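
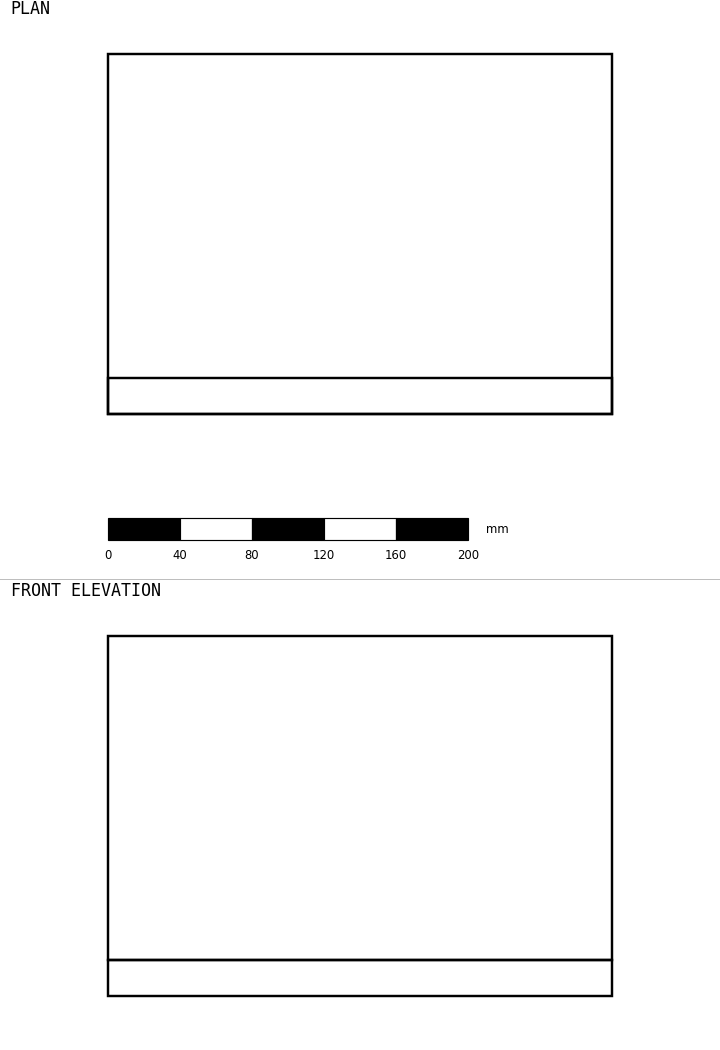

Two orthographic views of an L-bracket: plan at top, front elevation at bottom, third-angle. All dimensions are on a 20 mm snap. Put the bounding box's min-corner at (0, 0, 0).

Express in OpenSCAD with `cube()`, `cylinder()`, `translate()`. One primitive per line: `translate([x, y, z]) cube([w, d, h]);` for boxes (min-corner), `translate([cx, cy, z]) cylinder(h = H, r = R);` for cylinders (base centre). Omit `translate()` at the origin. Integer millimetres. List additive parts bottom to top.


cube([280, 200, 20]);
translate([0, 0, 20]) cube([280, 20, 180]);


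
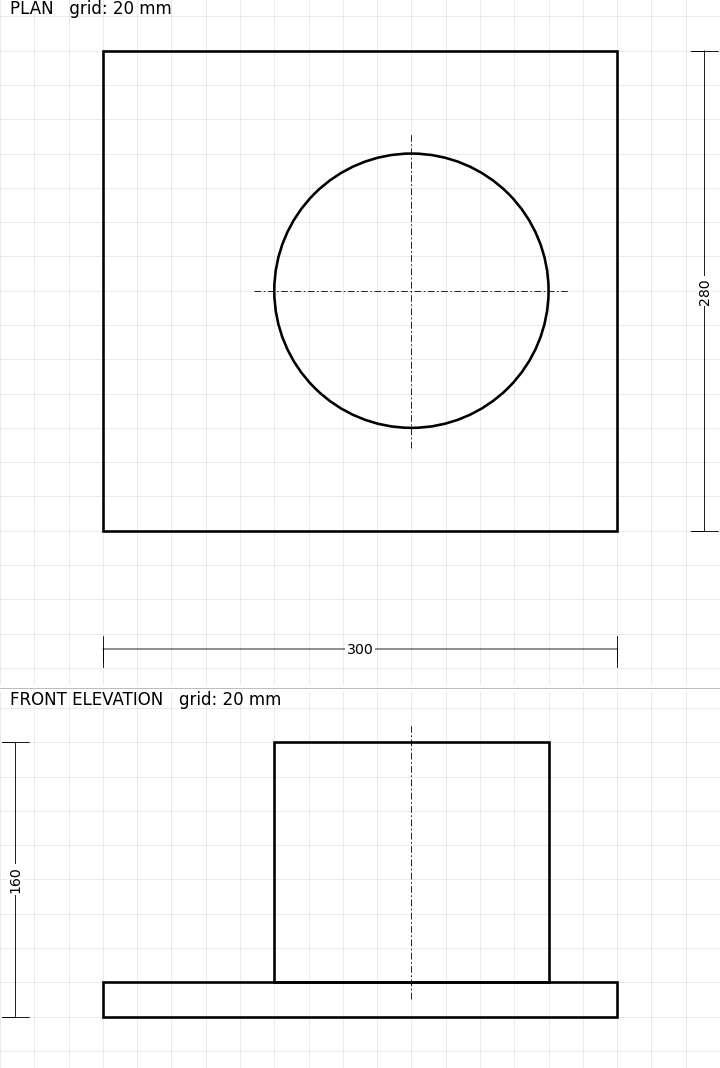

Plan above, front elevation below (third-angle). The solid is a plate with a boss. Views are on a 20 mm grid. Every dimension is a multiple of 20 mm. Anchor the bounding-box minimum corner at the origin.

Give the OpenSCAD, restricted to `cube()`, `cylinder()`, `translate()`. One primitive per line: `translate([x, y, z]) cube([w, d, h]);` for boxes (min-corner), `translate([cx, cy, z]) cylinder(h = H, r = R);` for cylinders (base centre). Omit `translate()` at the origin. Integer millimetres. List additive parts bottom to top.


cube([300, 280, 20]);
translate([180, 140, 20]) cylinder(h = 140, r = 80);


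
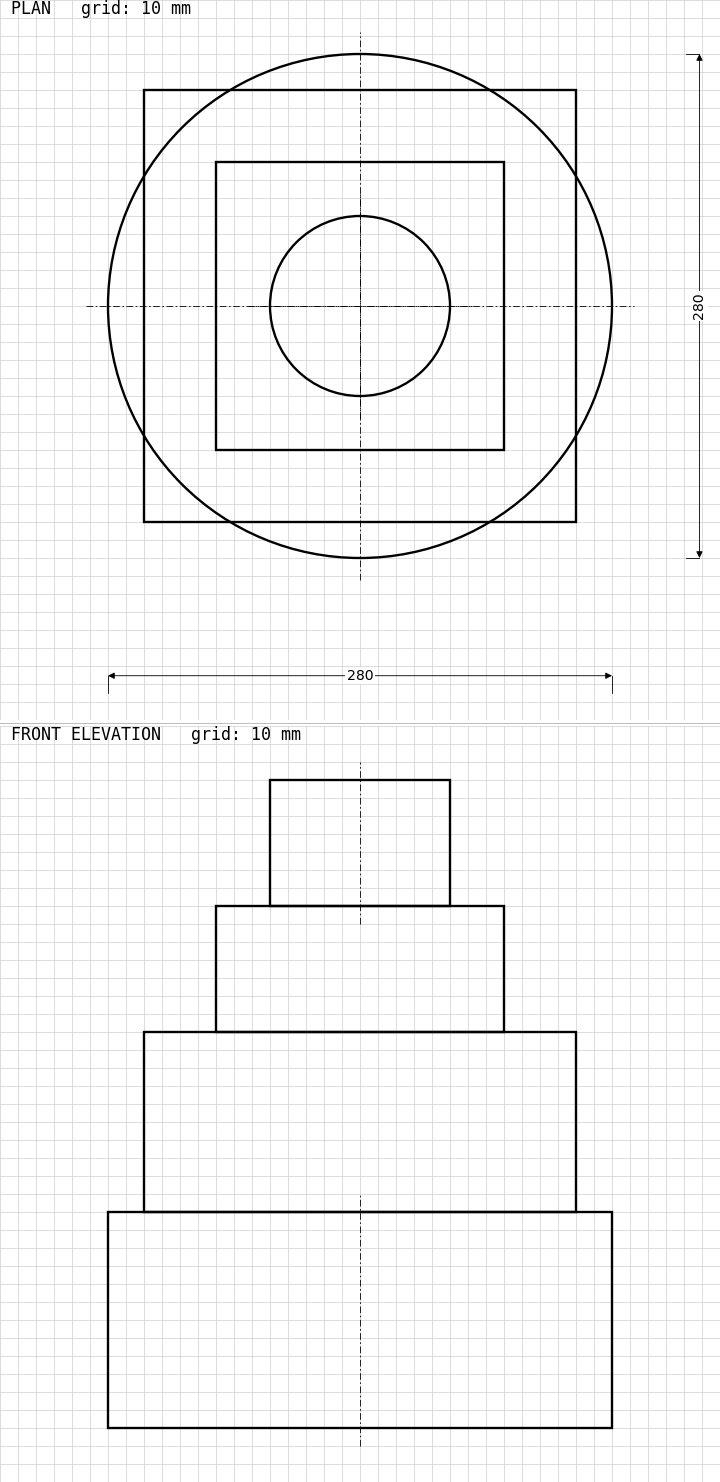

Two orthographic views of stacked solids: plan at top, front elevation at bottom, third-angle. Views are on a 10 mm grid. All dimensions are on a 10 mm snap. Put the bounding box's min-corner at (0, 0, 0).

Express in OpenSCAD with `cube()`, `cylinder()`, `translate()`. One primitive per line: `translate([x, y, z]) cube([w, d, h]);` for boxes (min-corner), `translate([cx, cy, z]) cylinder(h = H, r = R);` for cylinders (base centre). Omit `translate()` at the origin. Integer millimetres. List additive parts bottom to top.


translate([140, 140, 0]) cylinder(h = 120, r = 140);
translate([20, 20, 120]) cube([240, 240, 100]);
translate([60, 60, 220]) cube([160, 160, 70]);
translate([140, 140, 290]) cylinder(h = 70, r = 50);


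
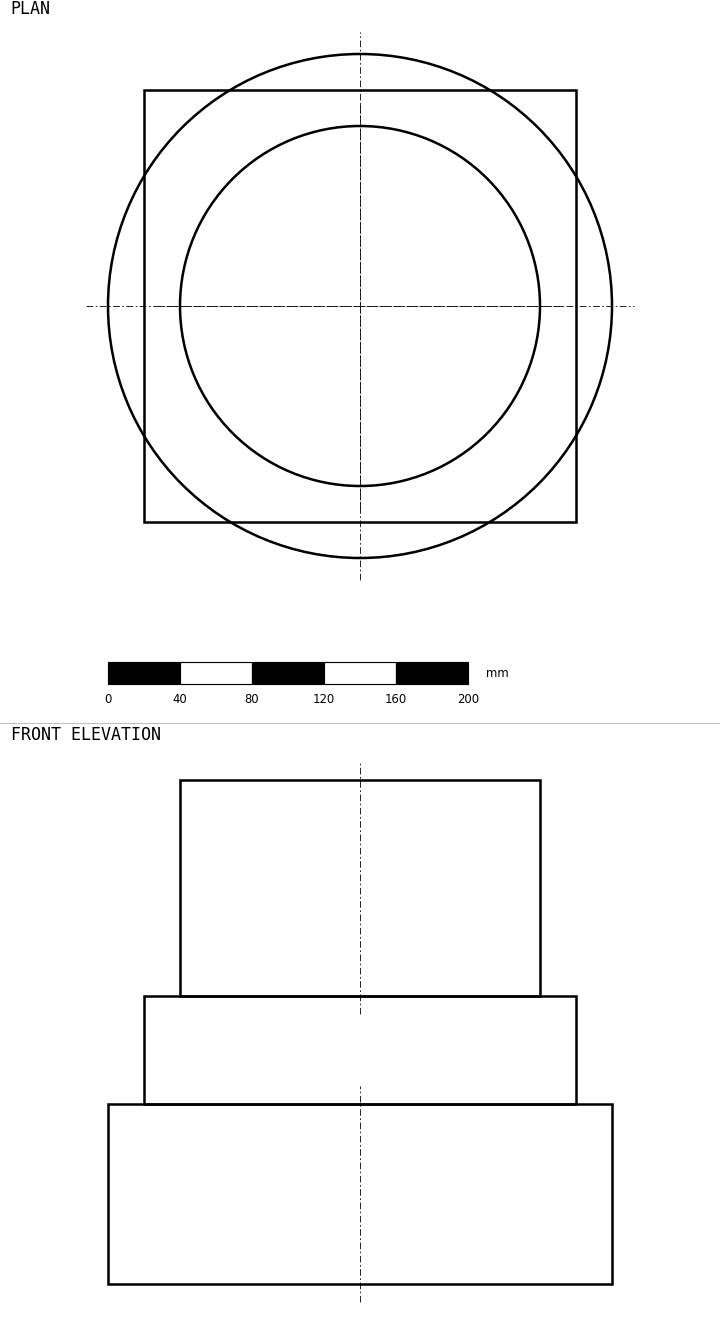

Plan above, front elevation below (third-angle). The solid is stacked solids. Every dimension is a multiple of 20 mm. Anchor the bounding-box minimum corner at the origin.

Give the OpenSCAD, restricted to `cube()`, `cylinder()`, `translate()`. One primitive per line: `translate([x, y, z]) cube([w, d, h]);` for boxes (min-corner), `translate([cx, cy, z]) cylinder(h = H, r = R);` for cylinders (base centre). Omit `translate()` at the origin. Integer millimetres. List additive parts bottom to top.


translate([140, 140, 0]) cylinder(h = 100, r = 140);
translate([20, 20, 100]) cube([240, 240, 60]);
translate([140, 140, 160]) cylinder(h = 120, r = 100);


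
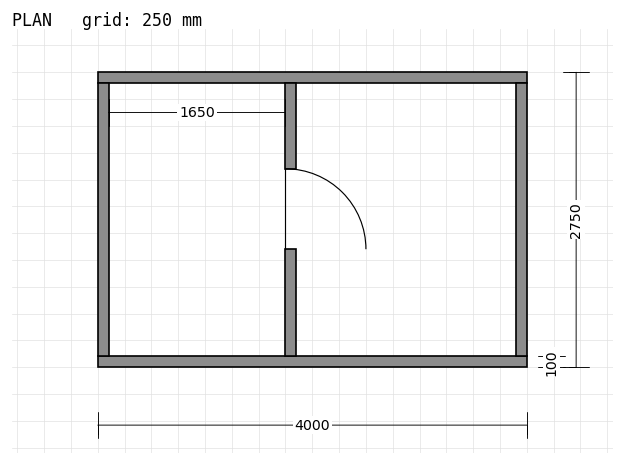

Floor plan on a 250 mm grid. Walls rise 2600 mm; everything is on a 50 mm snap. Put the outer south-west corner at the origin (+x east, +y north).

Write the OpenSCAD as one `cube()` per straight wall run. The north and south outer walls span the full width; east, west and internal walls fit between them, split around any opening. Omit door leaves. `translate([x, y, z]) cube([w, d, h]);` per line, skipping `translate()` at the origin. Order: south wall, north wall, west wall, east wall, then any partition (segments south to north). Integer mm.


cube([4000, 100, 2600]);
translate([0, 2650, 0]) cube([4000, 100, 2600]);
translate([0, 100, 0]) cube([100, 2550, 2600]);
translate([3900, 100, 0]) cube([100, 2550, 2600]);
translate([1750, 100, 0]) cube([100, 1000, 2600]);
translate([1750, 1850, 0]) cube([100, 800, 2600]);


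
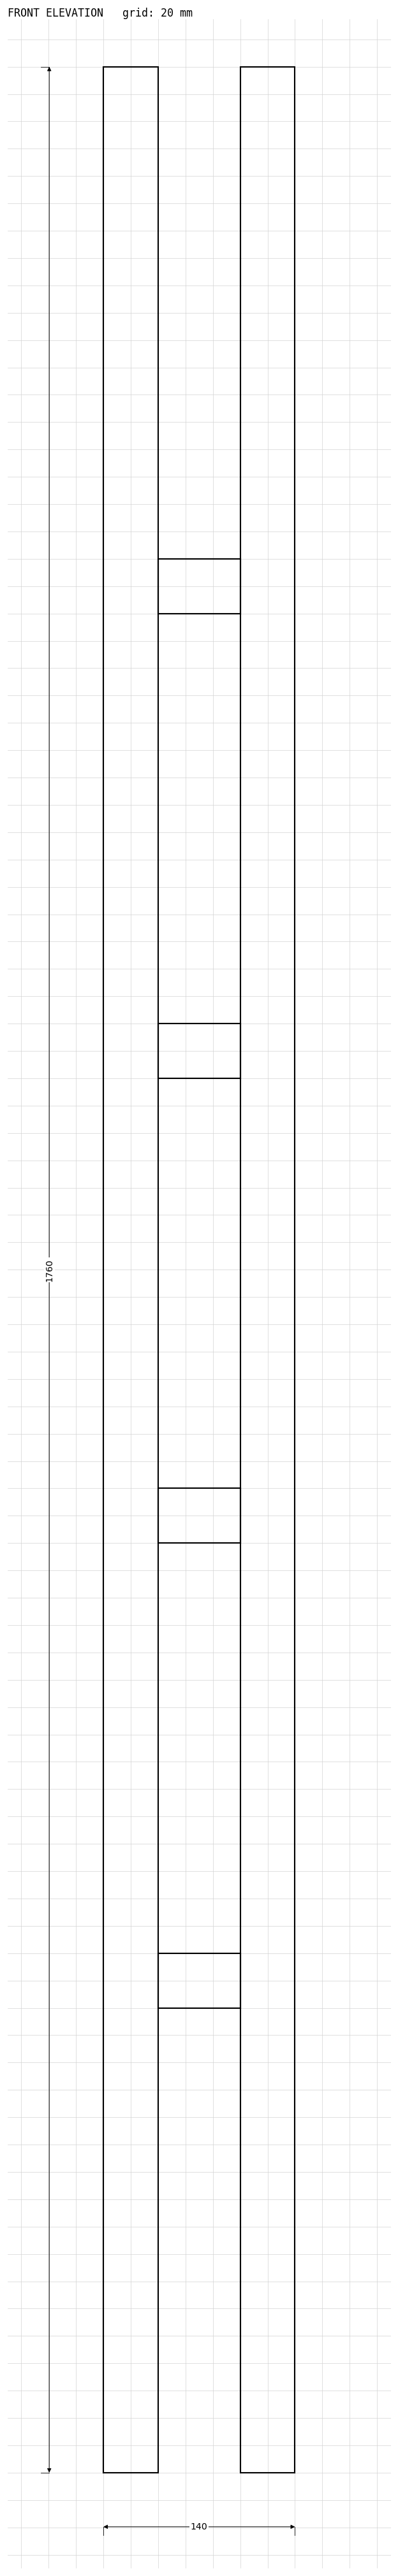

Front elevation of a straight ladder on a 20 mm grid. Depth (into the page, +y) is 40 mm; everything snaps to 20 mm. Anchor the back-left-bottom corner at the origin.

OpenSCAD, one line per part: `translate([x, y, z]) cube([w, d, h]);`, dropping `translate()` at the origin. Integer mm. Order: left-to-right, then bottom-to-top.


cube([40, 40, 1760]);
translate([40, 0, 340]) cube([60, 40, 40]);
translate([40, 0, 680]) cube([60, 40, 40]);
translate([40, 0, 1020]) cube([60, 40, 40]);
translate([40, 0, 1360]) cube([60, 40, 40]);
translate([100, 0, 0]) cube([40, 40, 1760]);


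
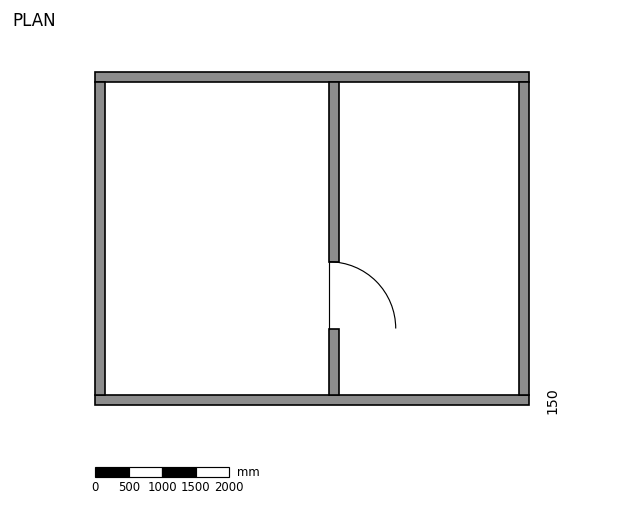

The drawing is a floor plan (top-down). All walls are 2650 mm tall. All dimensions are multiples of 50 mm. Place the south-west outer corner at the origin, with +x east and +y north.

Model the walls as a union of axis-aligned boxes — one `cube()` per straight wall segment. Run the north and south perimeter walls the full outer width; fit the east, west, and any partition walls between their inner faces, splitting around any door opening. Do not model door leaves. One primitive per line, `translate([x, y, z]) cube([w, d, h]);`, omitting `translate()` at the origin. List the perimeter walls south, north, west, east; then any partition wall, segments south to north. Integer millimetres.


cube([6500, 150, 2650]);
translate([0, 4850, 0]) cube([6500, 150, 2650]);
translate([0, 150, 0]) cube([150, 4700, 2650]);
translate([6350, 150, 0]) cube([150, 4700, 2650]);
translate([3500, 150, 0]) cube([150, 1000, 2650]);
translate([3500, 2150, 0]) cube([150, 2700, 2650]);


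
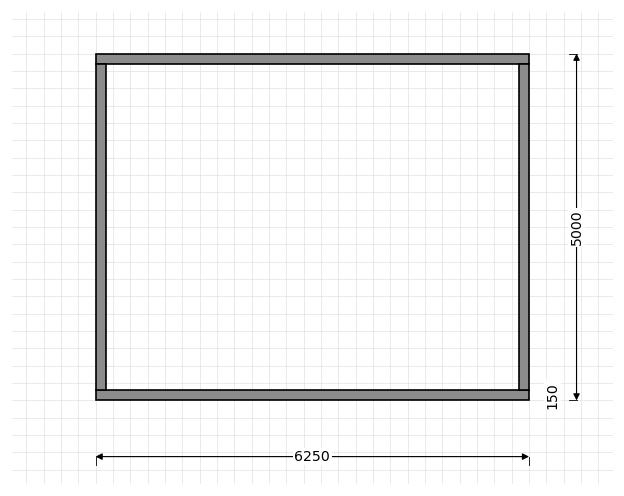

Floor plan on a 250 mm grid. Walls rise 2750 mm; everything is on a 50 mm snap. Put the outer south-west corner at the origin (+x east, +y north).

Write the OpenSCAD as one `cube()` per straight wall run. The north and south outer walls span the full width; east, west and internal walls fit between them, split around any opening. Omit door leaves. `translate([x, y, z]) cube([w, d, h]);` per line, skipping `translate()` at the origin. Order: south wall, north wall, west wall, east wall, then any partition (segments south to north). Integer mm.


cube([6250, 150, 2750]);
translate([0, 4850, 0]) cube([6250, 150, 2750]);
translate([0, 150, 0]) cube([150, 4700, 2750]);
translate([6100, 150, 0]) cube([150, 4700, 2750]);


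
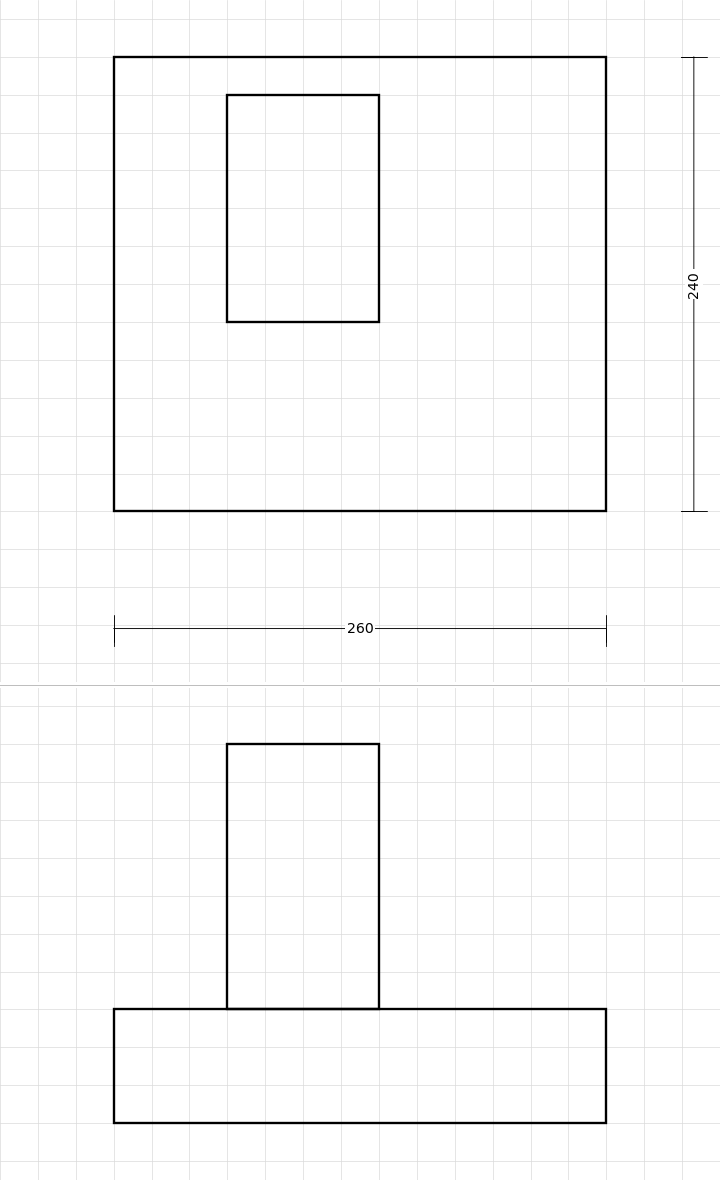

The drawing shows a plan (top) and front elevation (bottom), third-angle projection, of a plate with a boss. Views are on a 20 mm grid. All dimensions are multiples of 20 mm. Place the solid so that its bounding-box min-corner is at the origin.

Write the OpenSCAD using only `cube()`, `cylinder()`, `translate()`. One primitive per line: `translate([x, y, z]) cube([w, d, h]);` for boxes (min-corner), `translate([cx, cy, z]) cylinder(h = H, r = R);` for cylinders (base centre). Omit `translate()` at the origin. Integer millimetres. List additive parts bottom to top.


cube([260, 240, 60]);
translate([60, 100, 60]) cube([80, 120, 140]);


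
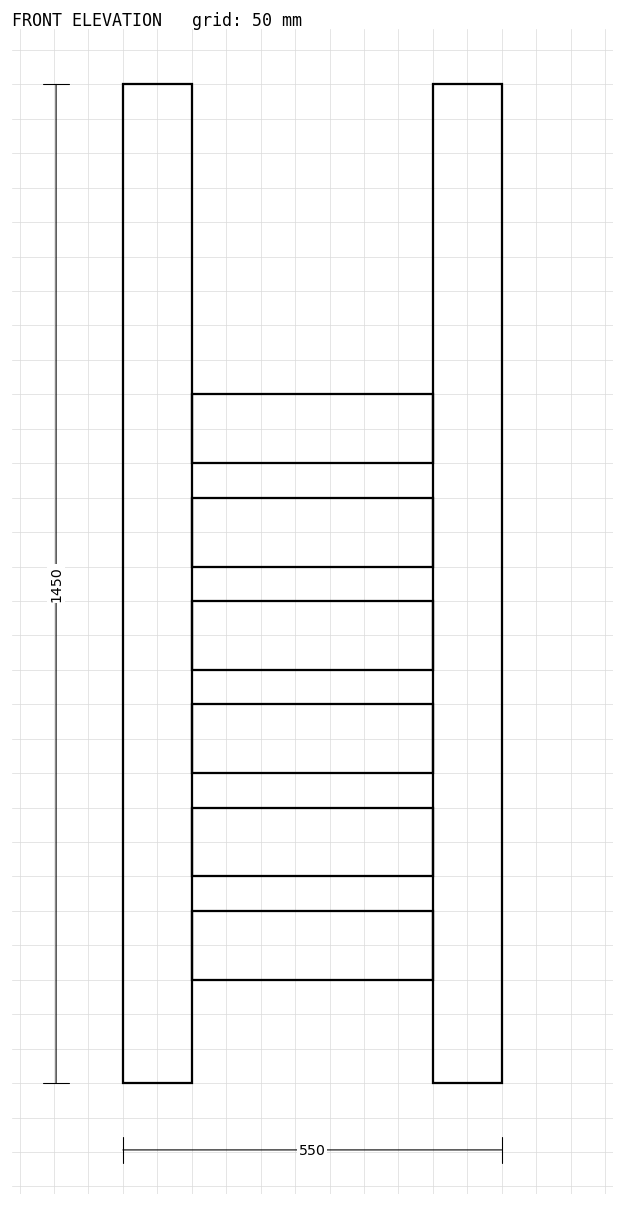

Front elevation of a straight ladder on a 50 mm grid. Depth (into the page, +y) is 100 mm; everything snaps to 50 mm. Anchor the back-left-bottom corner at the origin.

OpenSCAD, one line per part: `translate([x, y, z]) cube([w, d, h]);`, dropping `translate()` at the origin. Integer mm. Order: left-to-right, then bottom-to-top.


cube([100, 100, 1450]);
translate([100, 0, 150]) cube([350, 100, 100]);
translate([100, 0, 300]) cube([350, 100, 100]);
translate([100, 0, 450]) cube([350, 100, 100]);
translate([100, 0, 600]) cube([350, 100, 100]);
translate([100, 0, 750]) cube([350, 100, 100]);
translate([100, 0, 900]) cube([350, 100, 100]);
translate([450, 0, 0]) cube([100, 100, 1450]);


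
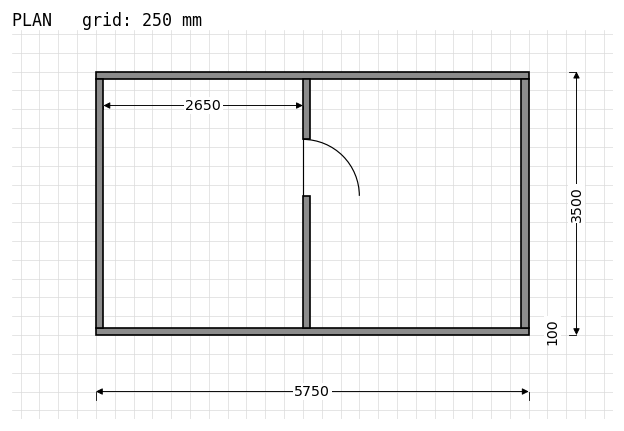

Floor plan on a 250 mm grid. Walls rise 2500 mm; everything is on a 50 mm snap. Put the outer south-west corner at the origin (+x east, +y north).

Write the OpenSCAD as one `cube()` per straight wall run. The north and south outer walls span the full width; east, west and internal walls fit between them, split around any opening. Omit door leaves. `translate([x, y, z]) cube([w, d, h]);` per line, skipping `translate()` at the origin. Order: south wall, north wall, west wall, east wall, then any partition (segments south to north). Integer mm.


cube([5750, 100, 2500]);
translate([0, 3400, 0]) cube([5750, 100, 2500]);
translate([0, 100, 0]) cube([100, 3300, 2500]);
translate([5650, 100, 0]) cube([100, 3300, 2500]);
translate([2750, 100, 0]) cube([100, 1750, 2500]);
translate([2750, 2600, 0]) cube([100, 800, 2500]);


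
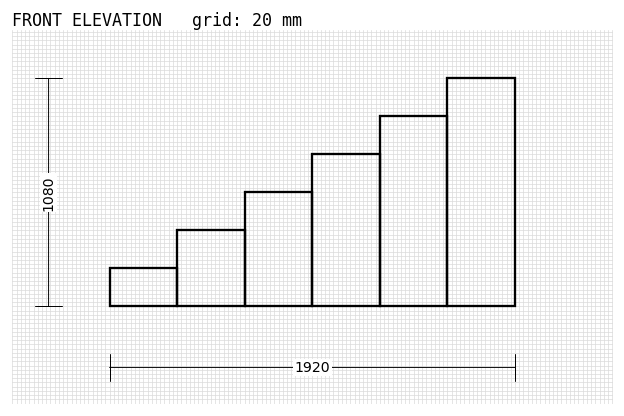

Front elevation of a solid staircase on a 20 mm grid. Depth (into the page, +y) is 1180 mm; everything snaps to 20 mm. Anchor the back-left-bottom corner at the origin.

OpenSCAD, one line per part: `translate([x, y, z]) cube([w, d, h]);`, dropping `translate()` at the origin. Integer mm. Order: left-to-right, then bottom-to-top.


cube([320, 1180, 180]);
translate([320, 0, 0]) cube([320, 1180, 360]);
translate([640, 0, 0]) cube([320, 1180, 540]);
translate([960, 0, 0]) cube([320, 1180, 720]);
translate([1280, 0, 0]) cube([320, 1180, 900]);
translate([1600, 0, 0]) cube([320, 1180, 1080]);


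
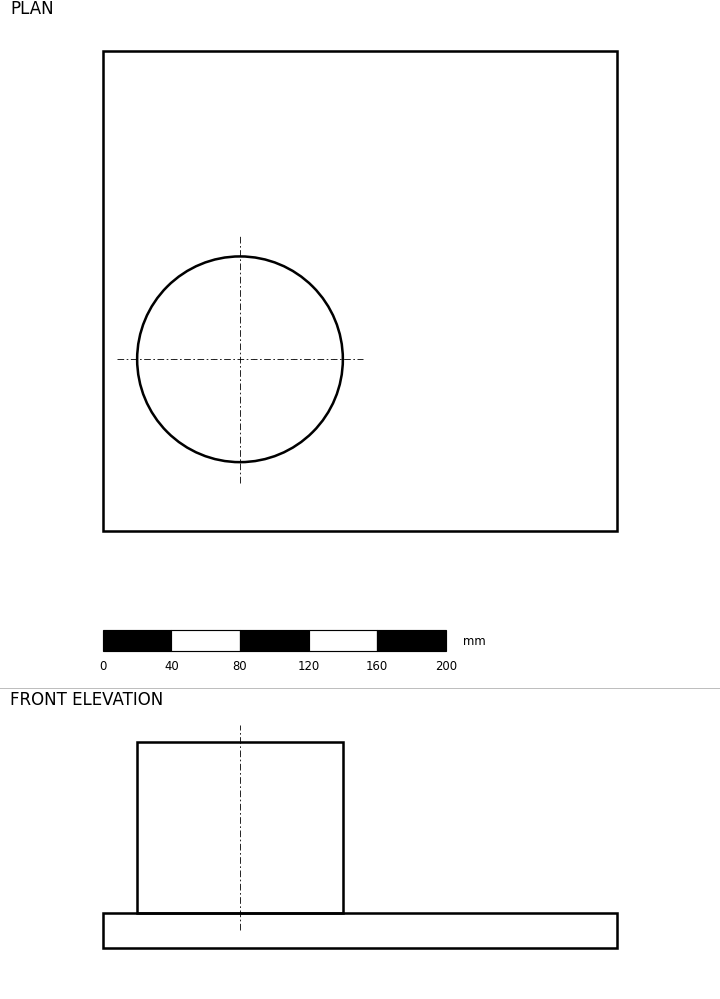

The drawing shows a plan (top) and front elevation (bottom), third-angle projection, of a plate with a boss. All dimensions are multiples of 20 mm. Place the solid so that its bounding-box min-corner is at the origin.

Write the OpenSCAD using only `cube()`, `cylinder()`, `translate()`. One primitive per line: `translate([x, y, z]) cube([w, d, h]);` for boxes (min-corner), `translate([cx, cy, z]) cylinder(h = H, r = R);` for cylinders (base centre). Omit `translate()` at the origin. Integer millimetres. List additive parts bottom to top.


cube([300, 280, 20]);
translate([80, 100, 20]) cylinder(h = 100, r = 60);


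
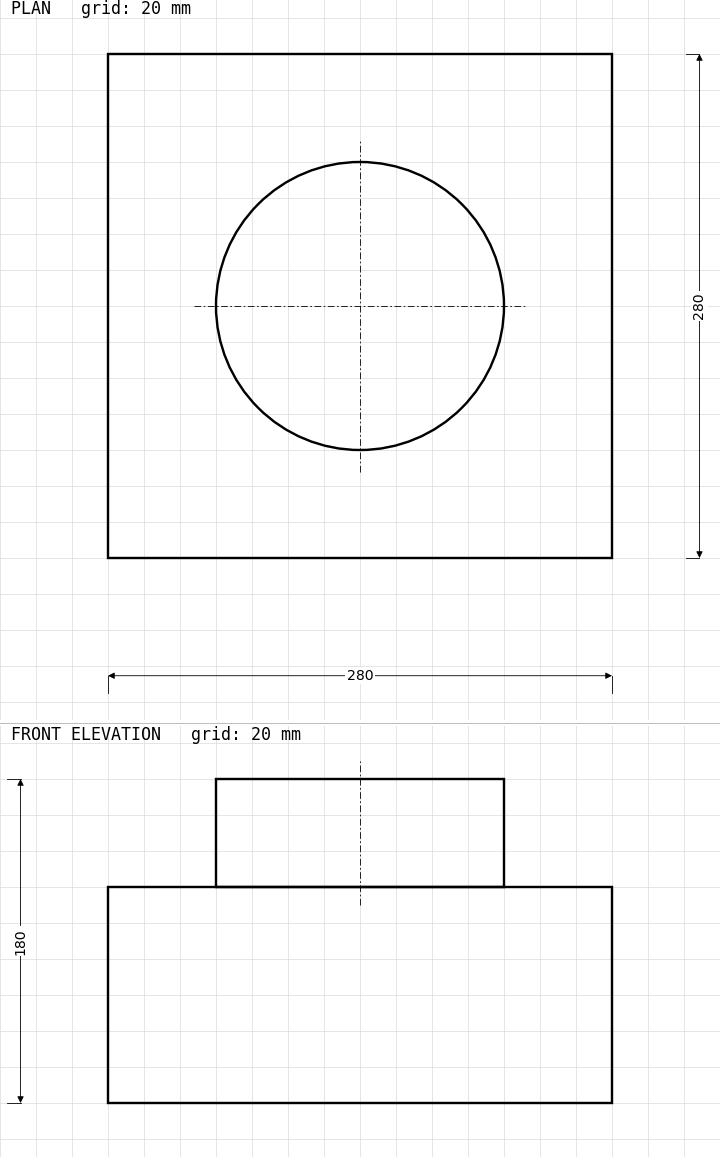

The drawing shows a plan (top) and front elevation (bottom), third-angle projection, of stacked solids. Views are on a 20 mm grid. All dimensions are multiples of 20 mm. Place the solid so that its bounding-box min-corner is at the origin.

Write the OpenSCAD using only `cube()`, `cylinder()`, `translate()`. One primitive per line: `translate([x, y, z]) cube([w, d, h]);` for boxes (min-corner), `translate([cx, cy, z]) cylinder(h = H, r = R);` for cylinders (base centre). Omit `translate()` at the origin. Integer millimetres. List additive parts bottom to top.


cube([280, 280, 120]);
translate([140, 140, 120]) cylinder(h = 60, r = 80);


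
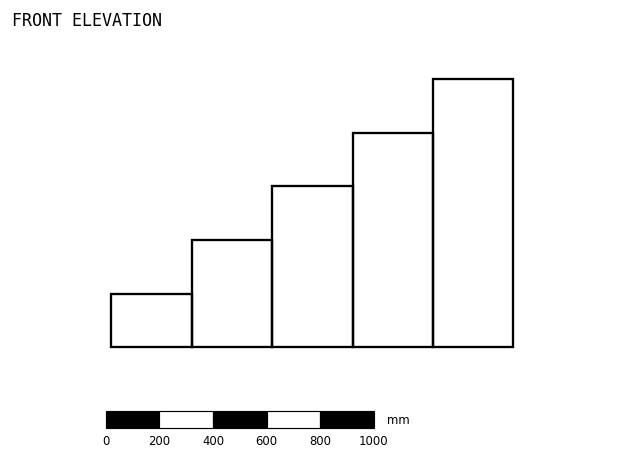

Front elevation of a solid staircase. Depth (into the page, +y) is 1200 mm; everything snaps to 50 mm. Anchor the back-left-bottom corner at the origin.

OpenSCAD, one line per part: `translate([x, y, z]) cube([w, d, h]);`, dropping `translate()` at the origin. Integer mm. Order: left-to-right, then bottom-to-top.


cube([300, 1200, 200]);
translate([300, 0, 0]) cube([300, 1200, 400]);
translate([600, 0, 0]) cube([300, 1200, 600]);
translate([900, 0, 0]) cube([300, 1200, 800]);
translate([1200, 0, 0]) cube([300, 1200, 1000]);


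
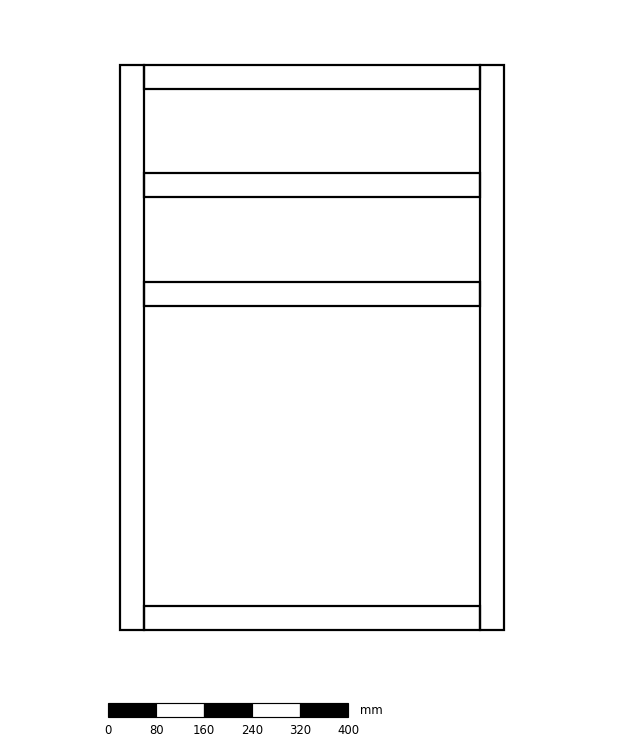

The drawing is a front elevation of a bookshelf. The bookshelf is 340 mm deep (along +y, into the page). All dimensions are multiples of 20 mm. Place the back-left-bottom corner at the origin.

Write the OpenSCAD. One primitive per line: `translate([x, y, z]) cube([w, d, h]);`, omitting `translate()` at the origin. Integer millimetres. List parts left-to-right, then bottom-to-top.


cube([40, 340, 940]);
translate([40, 0, 0]) cube([560, 340, 40]);
translate([40, 0, 540]) cube([560, 340, 40]);
translate([40, 0, 720]) cube([560, 340, 40]);
translate([40, 0, 900]) cube([560, 340, 40]);
translate([600, 0, 0]) cube([40, 340, 940]);


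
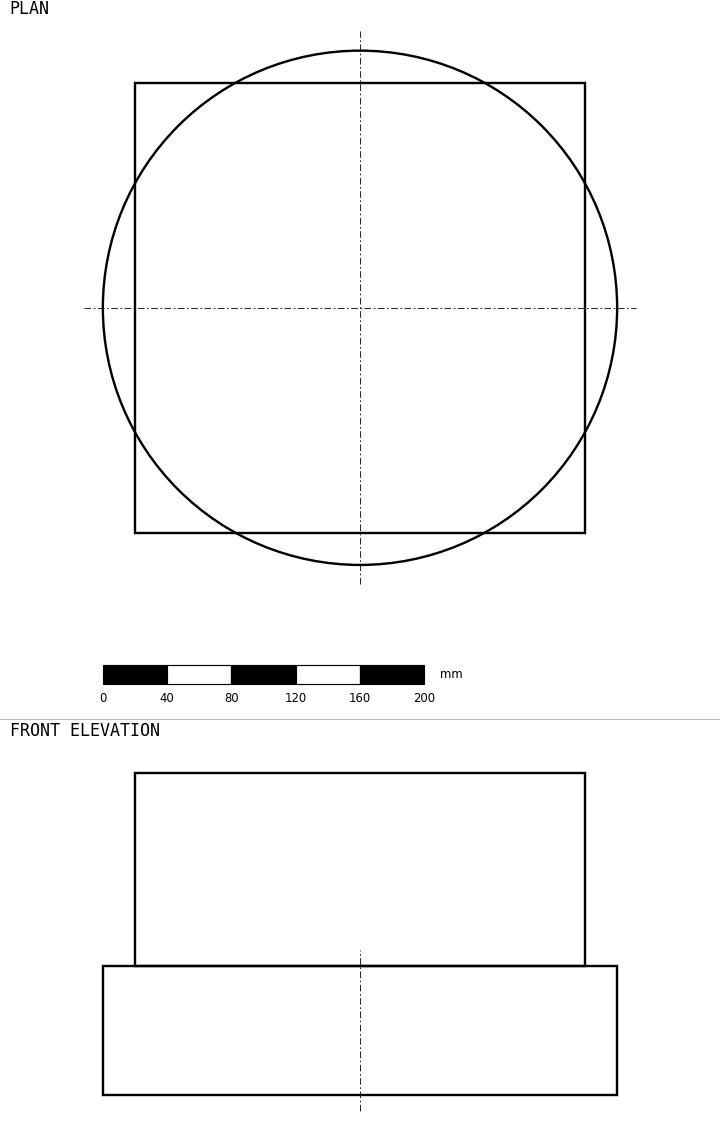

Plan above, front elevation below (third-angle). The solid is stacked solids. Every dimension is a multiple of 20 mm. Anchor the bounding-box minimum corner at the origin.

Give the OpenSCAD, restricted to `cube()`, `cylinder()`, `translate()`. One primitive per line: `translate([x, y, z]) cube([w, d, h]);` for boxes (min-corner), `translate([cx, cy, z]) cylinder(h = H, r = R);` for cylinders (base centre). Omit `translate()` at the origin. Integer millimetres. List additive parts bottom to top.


translate([160, 160, 0]) cylinder(h = 80, r = 160);
translate([20, 20, 80]) cube([280, 280, 120]);


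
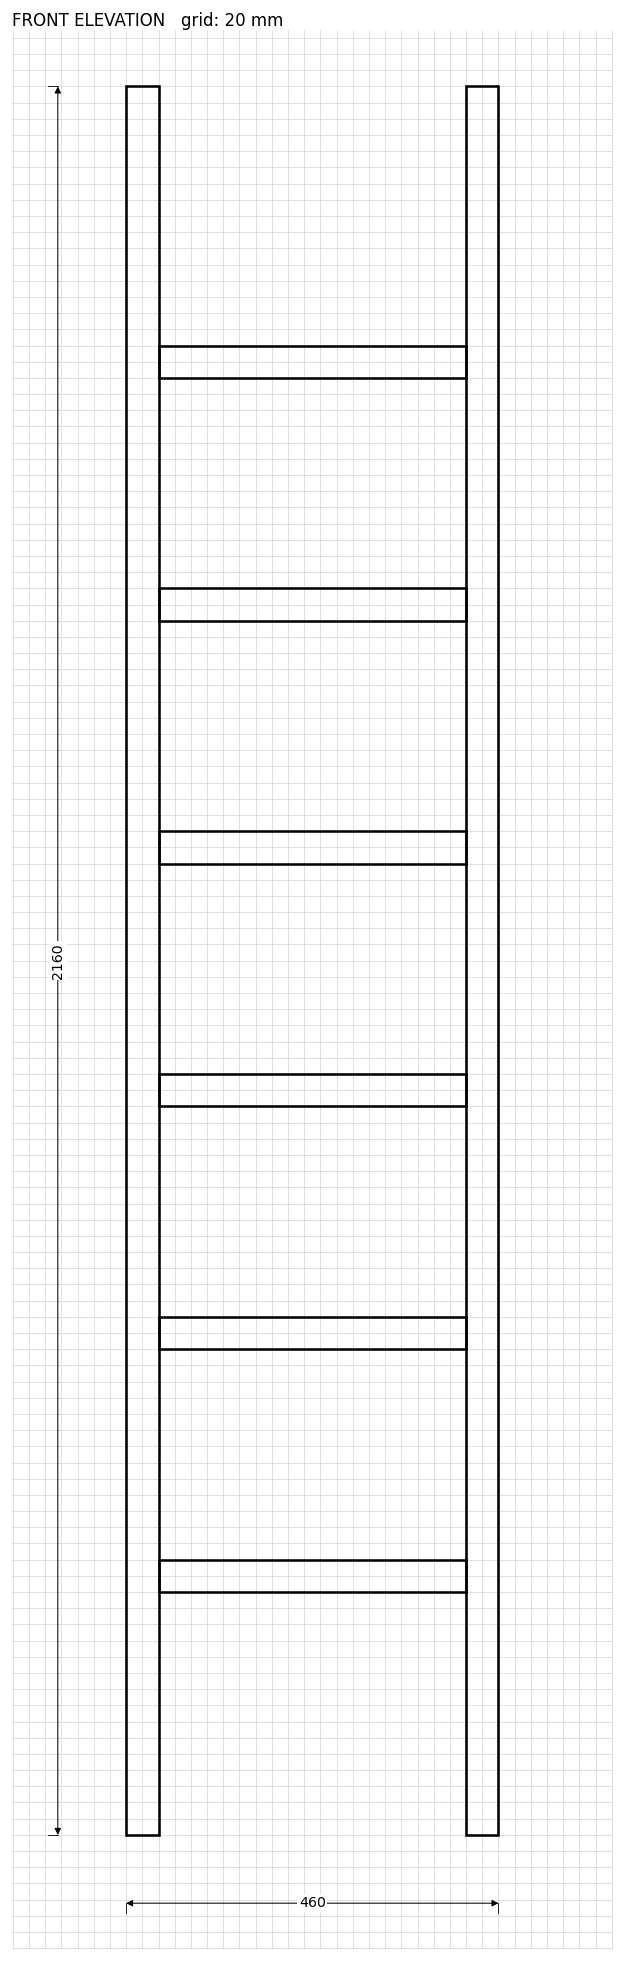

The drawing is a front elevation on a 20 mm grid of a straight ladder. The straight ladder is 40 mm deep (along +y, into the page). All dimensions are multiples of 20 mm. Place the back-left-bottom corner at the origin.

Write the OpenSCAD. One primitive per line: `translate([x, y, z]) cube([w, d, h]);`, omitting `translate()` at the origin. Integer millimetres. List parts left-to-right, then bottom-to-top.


cube([40, 40, 2160]);
translate([40, 0, 300]) cube([380, 40, 40]);
translate([40, 0, 600]) cube([380, 40, 40]);
translate([40, 0, 900]) cube([380, 40, 40]);
translate([40, 0, 1200]) cube([380, 40, 40]);
translate([40, 0, 1500]) cube([380, 40, 40]);
translate([40, 0, 1800]) cube([380, 40, 40]);
translate([420, 0, 0]) cube([40, 40, 2160]);


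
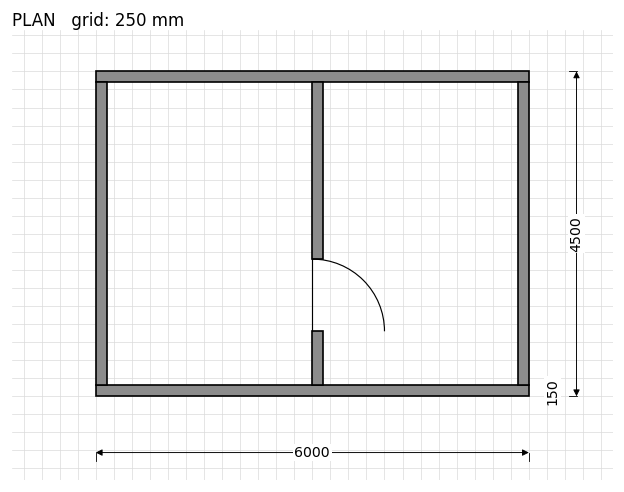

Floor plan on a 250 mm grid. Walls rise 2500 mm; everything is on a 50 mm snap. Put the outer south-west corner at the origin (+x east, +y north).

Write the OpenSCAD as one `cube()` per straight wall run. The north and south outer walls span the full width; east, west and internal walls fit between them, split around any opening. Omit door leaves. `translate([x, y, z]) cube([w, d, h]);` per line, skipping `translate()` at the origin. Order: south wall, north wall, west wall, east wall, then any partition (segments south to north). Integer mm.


cube([6000, 150, 2500]);
translate([0, 4350, 0]) cube([6000, 150, 2500]);
translate([0, 150, 0]) cube([150, 4200, 2500]);
translate([5850, 150, 0]) cube([150, 4200, 2500]);
translate([3000, 150, 0]) cube([150, 750, 2500]);
translate([3000, 1900, 0]) cube([150, 2450, 2500]);


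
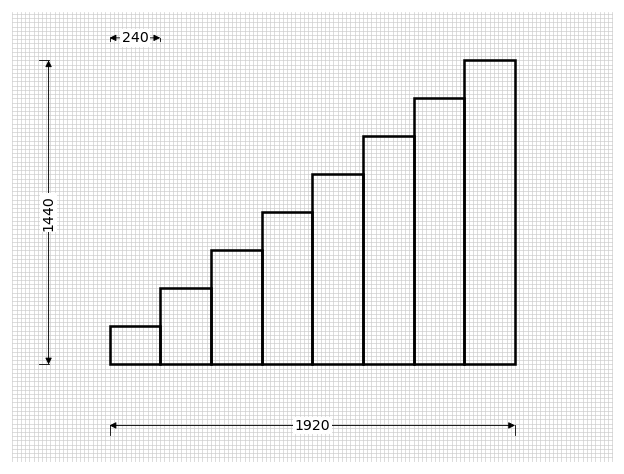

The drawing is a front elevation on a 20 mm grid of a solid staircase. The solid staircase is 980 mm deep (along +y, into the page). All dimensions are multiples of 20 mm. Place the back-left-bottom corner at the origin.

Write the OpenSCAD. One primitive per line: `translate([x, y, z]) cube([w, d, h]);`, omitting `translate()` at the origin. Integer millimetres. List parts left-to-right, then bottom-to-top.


cube([240, 980, 180]);
translate([240, 0, 0]) cube([240, 980, 360]);
translate([480, 0, 0]) cube([240, 980, 540]);
translate([720, 0, 0]) cube([240, 980, 720]);
translate([960, 0, 0]) cube([240, 980, 900]);
translate([1200, 0, 0]) cube([240, 980, 1080]);
translate([1440, 0, 0]) cube([240, 980, 1260]);
translate([1680, 0, 0]) cube([240, 980, 1440]);


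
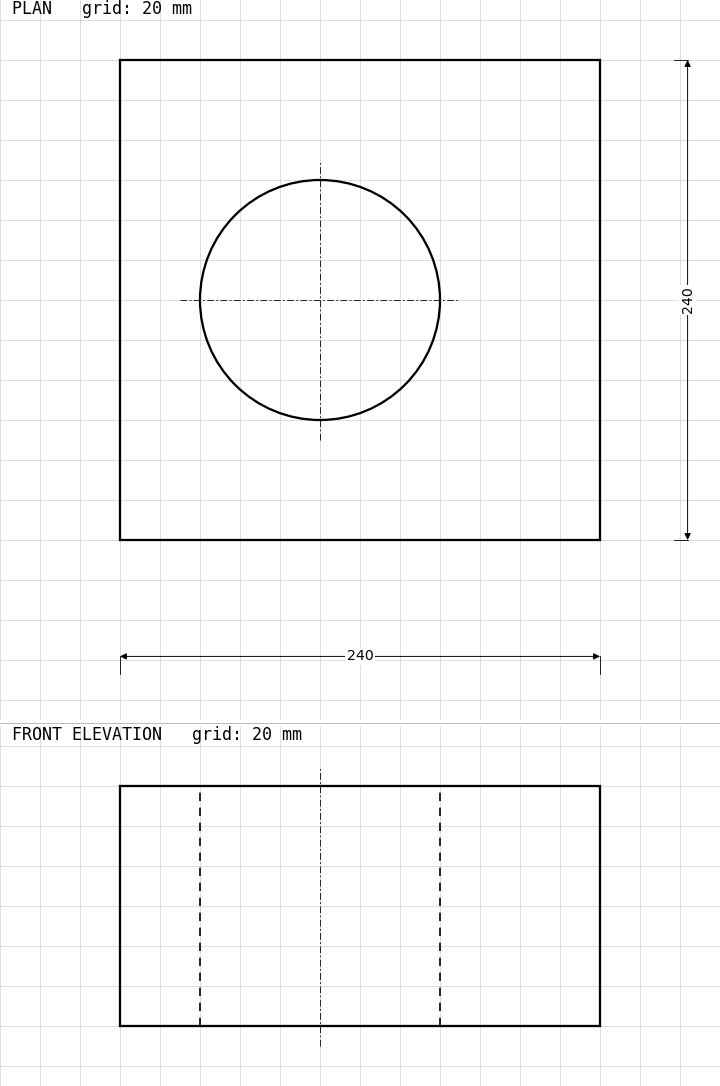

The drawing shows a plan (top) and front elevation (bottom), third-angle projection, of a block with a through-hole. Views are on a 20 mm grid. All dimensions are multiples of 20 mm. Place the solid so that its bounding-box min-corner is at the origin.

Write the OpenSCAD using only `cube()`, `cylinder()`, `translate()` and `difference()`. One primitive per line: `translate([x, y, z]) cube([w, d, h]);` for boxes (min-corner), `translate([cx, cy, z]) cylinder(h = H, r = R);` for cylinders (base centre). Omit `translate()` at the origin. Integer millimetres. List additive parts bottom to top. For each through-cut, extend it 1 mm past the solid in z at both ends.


difference() {
  cube([240, 240, 120]);
  translate([100, 120, -1]) cylinder(h = 122, r = 60);
}


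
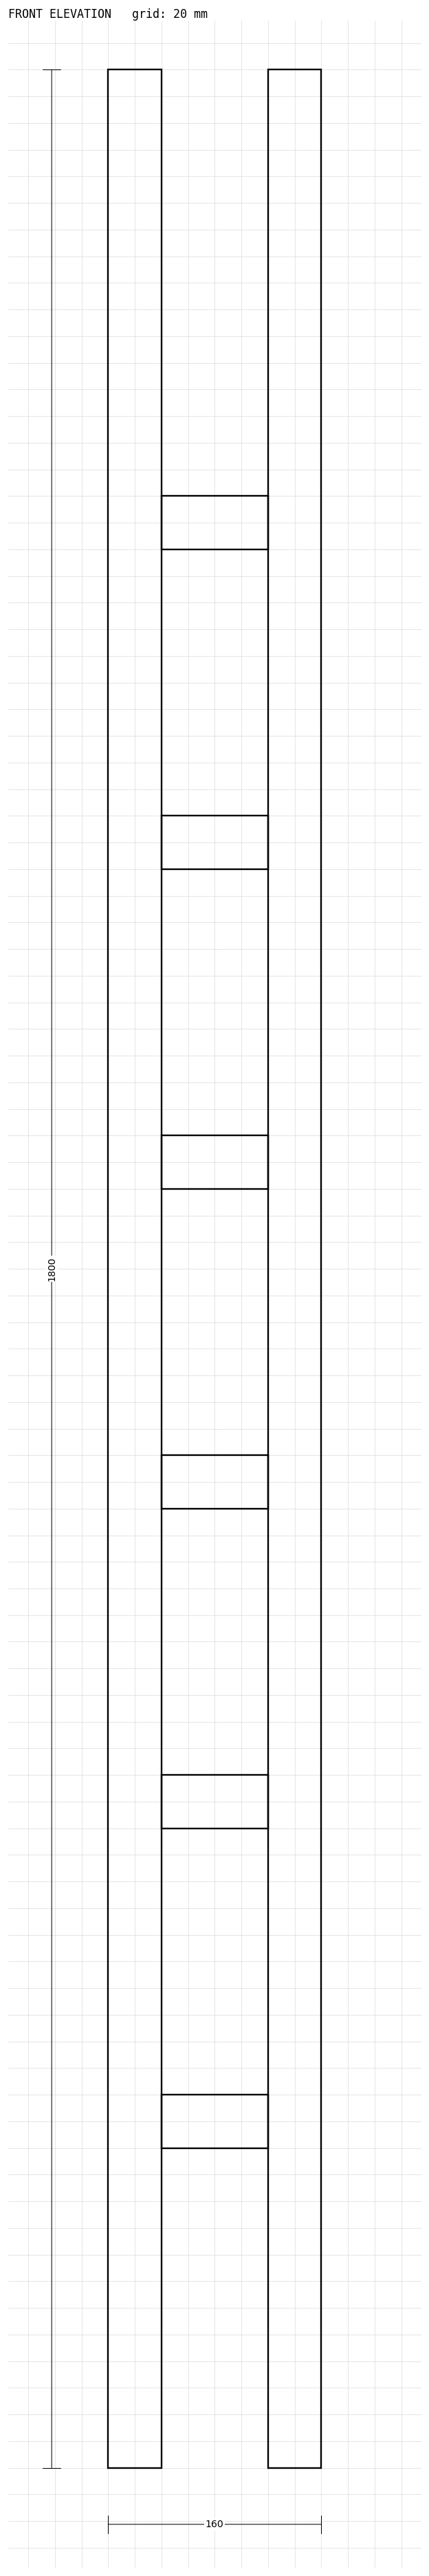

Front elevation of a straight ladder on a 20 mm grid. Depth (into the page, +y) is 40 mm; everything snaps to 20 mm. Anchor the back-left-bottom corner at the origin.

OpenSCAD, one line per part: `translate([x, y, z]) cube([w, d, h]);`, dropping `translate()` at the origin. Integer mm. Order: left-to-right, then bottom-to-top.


cube([40, 40, 1800]);
translate([40, 0, 240]) cube([80, 40, 40]);
translate([40, 0, 480]) cube([80, 40, 40]);
translate([40, 0, 720]) cube([80, 40, 40]);
translate([40, 0, 960]) cube([80, 40, 40]);
translate([40, 0, 1200]) cube([80, 40, 40]);
translate([40, 0, 1440]) cube([80, 40, 40]);
translate([120, 0, 0]) cube([40, 40, 1800]);


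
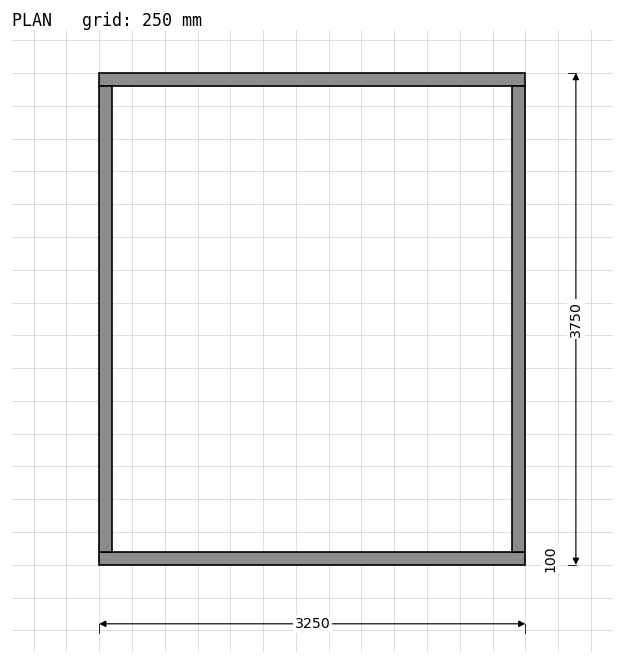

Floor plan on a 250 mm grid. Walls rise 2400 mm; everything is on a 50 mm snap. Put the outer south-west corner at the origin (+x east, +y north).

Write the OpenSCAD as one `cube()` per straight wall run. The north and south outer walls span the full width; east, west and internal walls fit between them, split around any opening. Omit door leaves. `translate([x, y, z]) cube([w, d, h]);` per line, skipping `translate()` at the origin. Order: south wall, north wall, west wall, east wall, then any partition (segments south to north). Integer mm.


cube([3250, 100, 2400]);
translate([0, 3650, 0]) cube([3250, 100, 2400]);
translate([0, 100, 0]) cube([100, 3550, 2400]);
translate([3150, 100, 0]) cube([100, 3550, 2400]);


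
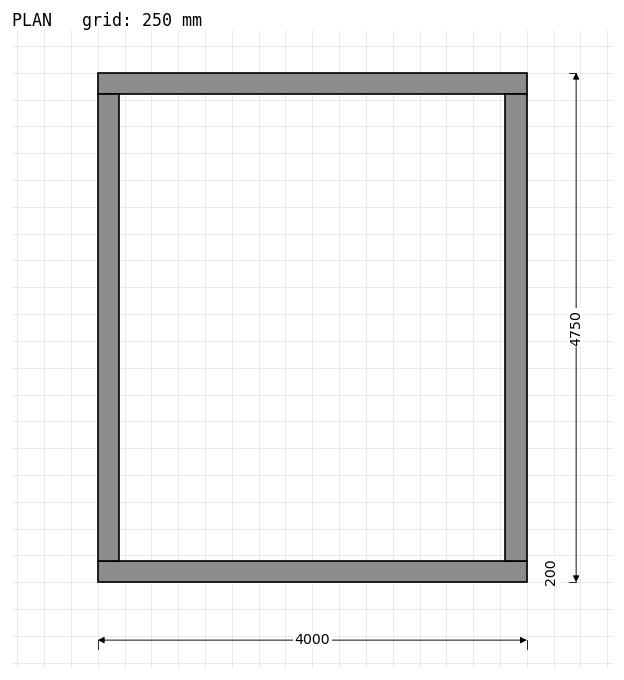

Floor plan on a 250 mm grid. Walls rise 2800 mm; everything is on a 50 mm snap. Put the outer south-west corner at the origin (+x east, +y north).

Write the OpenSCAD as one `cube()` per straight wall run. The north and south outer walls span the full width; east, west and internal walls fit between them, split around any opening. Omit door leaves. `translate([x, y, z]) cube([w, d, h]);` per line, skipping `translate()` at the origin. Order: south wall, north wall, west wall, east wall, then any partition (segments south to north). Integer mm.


cube([4000, 200, 2800]);
translate([0, 4550, 0]) cube([4000, 200, 2800]);
translate([0, 200, 0]) cube([200, 4350, 2800]);
translate([3800, 200, 0]) cube([200, 4350, 2800]);


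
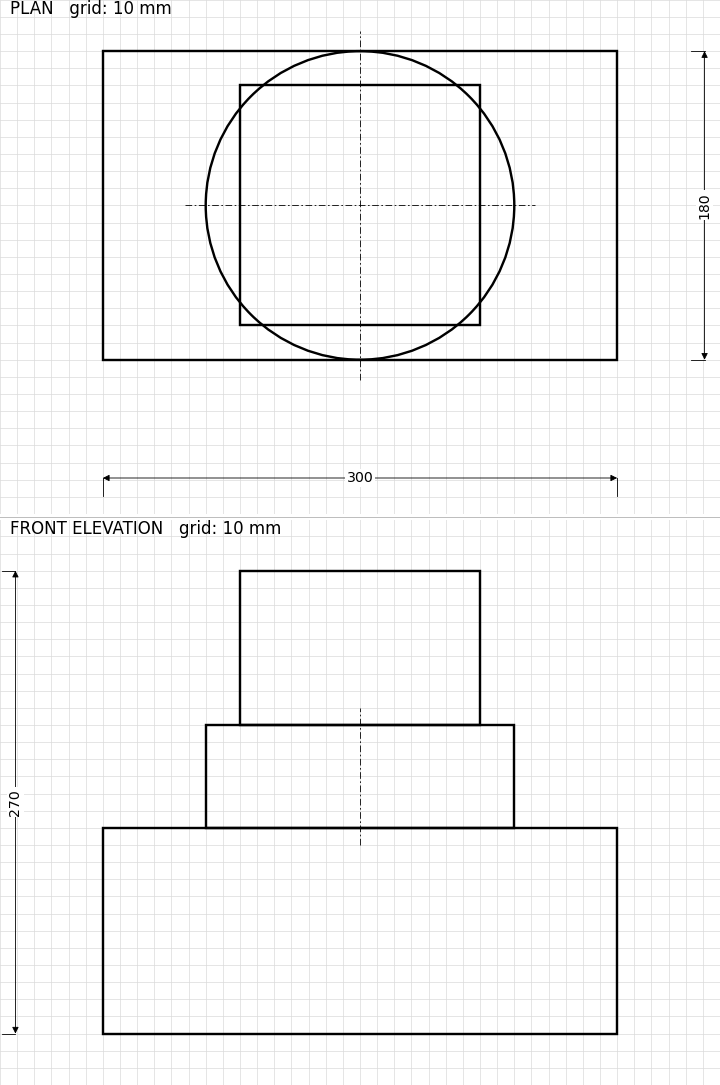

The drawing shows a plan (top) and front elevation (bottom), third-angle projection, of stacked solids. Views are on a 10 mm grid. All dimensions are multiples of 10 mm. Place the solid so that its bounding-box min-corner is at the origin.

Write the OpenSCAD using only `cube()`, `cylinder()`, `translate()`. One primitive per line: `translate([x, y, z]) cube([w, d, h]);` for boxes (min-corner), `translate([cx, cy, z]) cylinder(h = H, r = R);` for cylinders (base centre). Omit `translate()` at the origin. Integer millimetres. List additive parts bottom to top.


cube([300, 180, 120]);
translate([150, 90, 120]) cylinder(h = 60, r = 90);
translate([80, 20, 180]) cube([140, 140, 90]);


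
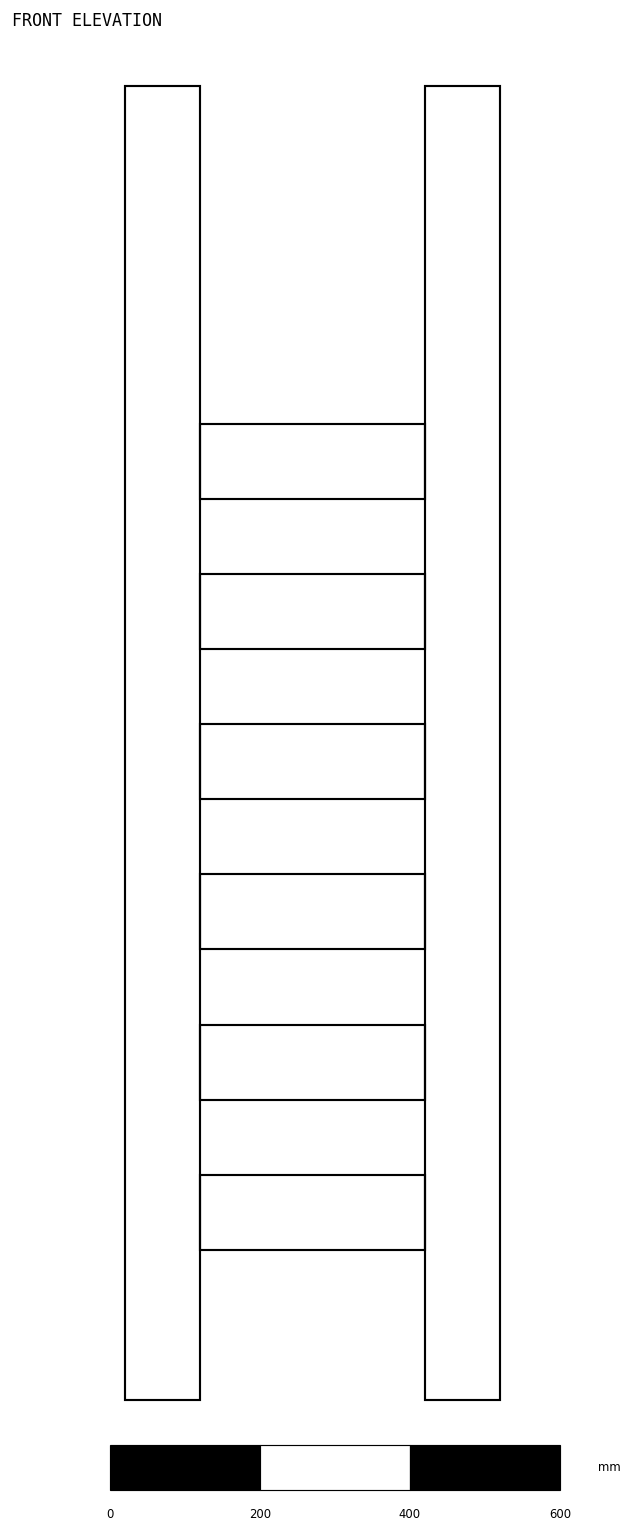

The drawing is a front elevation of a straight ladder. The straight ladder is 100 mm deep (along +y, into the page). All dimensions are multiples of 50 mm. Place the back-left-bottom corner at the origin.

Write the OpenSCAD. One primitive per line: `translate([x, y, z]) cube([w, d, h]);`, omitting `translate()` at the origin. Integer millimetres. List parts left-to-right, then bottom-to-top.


cube([100, 100, 1750]);
translate([100, 0, 200]) cube([300, 100, 100]);
translate([100, 0, 400]) cube([300, 100, 100]);
translate([100, 0, 600]) cube([300, 100, 100]);
translate([100, 0, 800]) cube([300, 100, 100]);
translate([100, 0, 1000]) cube([300, 100, 100]);
translate([100, 0, 1200]) cube([300, 100, 100]);
translate([400, 0, 0]) cube([100, 100, 1750]);


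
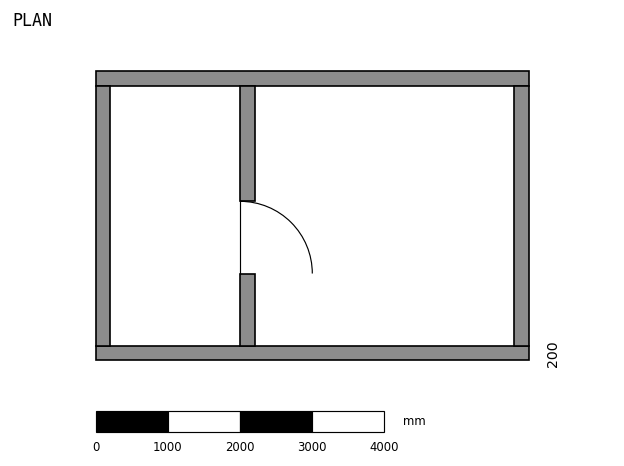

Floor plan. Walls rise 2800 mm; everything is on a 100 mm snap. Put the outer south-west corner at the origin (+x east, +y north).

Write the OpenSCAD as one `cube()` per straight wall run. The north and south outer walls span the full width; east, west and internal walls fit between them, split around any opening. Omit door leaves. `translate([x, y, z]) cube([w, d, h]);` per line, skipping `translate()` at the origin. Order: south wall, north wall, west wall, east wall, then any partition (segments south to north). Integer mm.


cube([6000, 200, 2800]);
translate([0, 3800, 0]) cube([6000, 200, 2800]);
translate([0, 200, 0]) cube([200, 3600, 2800]);
translate([5800, 200, 0]) cube([200, 3600, 2800]);
translate([2000, 200, 0]) cube([200, 1000, 2800]);
translate([2000, 2200, 0]) cube([200, 1600, 2800]);


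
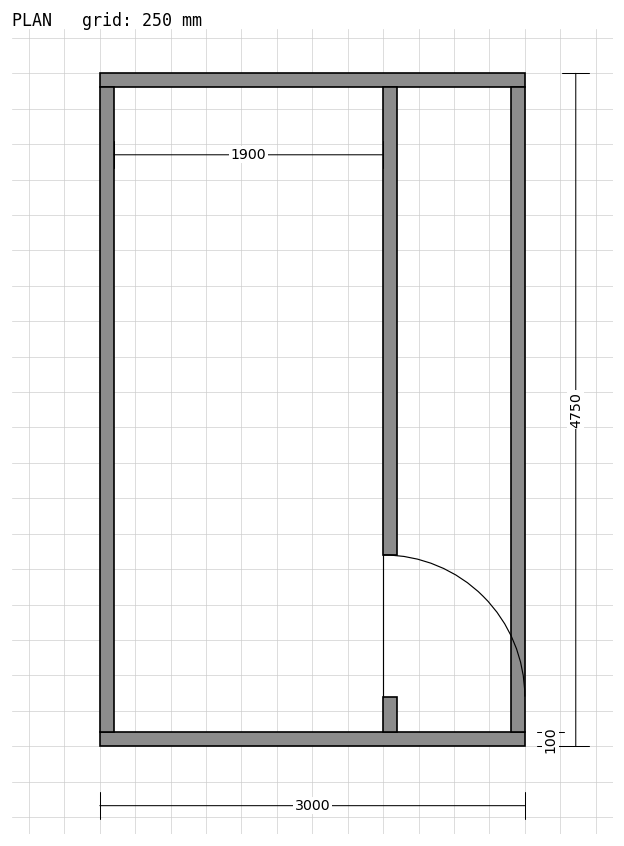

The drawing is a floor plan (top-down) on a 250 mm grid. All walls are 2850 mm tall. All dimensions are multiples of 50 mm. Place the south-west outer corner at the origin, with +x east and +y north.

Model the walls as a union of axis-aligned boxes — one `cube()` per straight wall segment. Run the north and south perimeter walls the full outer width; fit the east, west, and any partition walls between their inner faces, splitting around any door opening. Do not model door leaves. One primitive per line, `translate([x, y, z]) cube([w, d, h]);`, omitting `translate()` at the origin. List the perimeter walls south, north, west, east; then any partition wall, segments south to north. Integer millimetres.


cube([3000, 100, 2850]);
translate([0, 4650, 0]) cube([3000, 100, 2850]);
translate([0, 100, 0]) cube([100, 4550, 2850]);
translate([2900, 100, 0]) cube([100, 4550, 2850]);
translate([2000, 100, 0]) cube([100, 250, 2850]);
translate([2000, 1350, 0]) cube([100, 3300, 2850]);


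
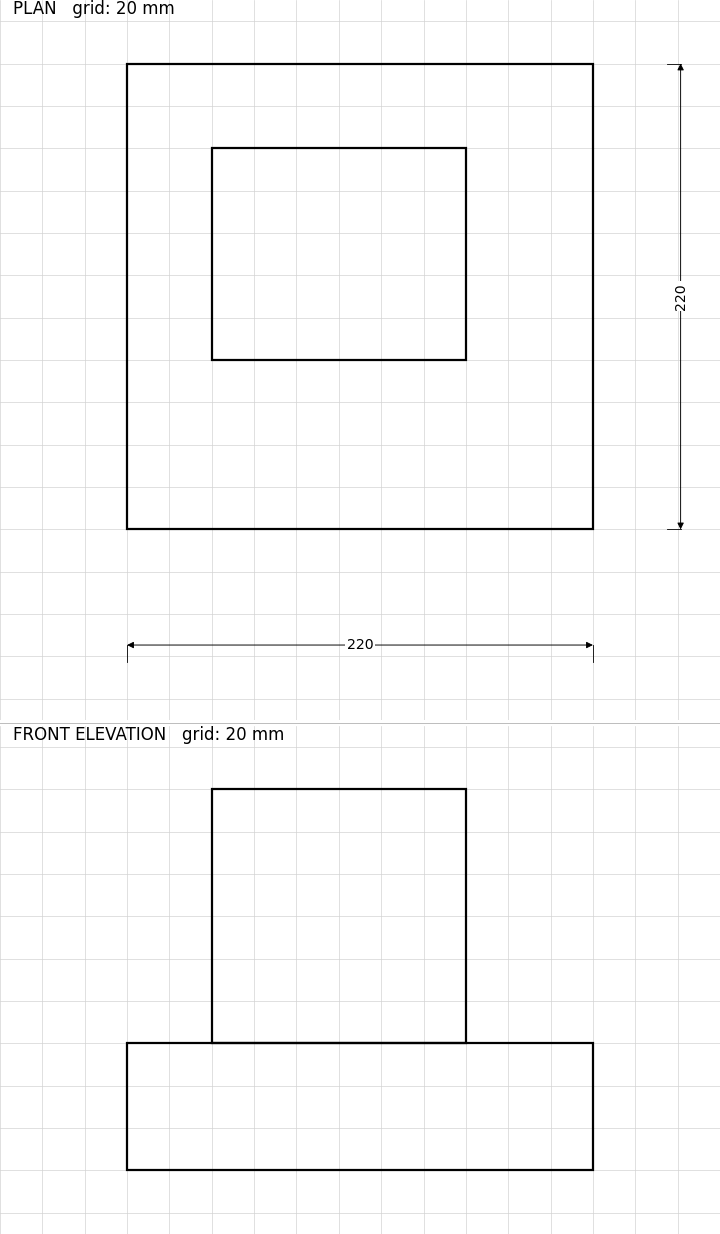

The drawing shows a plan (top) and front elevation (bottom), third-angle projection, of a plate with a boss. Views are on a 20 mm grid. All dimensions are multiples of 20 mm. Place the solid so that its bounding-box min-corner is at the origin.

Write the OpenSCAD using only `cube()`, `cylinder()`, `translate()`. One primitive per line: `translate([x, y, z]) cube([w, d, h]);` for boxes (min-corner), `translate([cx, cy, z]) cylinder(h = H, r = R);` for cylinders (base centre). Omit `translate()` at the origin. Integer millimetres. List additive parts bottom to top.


cube([220, 220, 60]);
translate([40, 80, 60]) cube([120, 100, 120]);


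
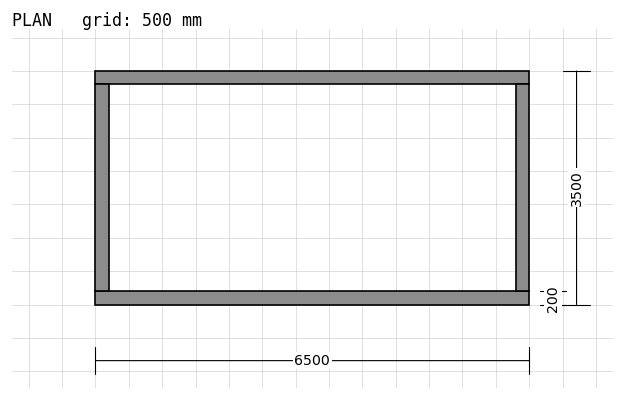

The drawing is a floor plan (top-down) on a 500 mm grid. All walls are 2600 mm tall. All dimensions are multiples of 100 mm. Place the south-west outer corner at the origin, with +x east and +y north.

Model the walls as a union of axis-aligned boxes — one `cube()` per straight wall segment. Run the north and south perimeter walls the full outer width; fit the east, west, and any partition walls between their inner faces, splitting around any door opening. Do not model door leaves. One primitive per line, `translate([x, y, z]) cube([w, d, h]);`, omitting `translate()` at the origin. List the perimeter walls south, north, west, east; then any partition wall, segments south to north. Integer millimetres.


cube([6500, 200, 2600]);
translate([0, 3300, 0]) cube([6500, 200, 2600]);
translate([0, 200, 0]) cube([200, 3100, 2600]);
translate([6300, 200, 0]) cube([200, 3100, 2600]);


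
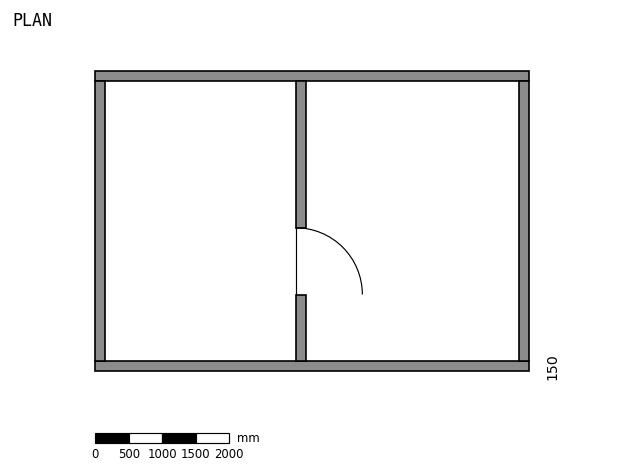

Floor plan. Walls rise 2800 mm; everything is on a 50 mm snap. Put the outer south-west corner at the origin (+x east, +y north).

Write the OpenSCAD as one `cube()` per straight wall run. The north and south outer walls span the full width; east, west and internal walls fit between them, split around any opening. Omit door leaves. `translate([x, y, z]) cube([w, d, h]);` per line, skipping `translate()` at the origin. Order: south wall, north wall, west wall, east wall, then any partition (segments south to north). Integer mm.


cube([6500, 150, 2800]);
translate([0, 4350, 0]) cube([6500, 150, 2800]);
translate([0, 150, 0]) cube([150, 4200, 2800]);
translate([6350, 150, 0]) cube([150, 4200, 2800]);
translate([3000, 150, 0]) cube([150, 1000, 2800]);
translate([3000, 2150, 0]) cube([150, 2200, 2800]);


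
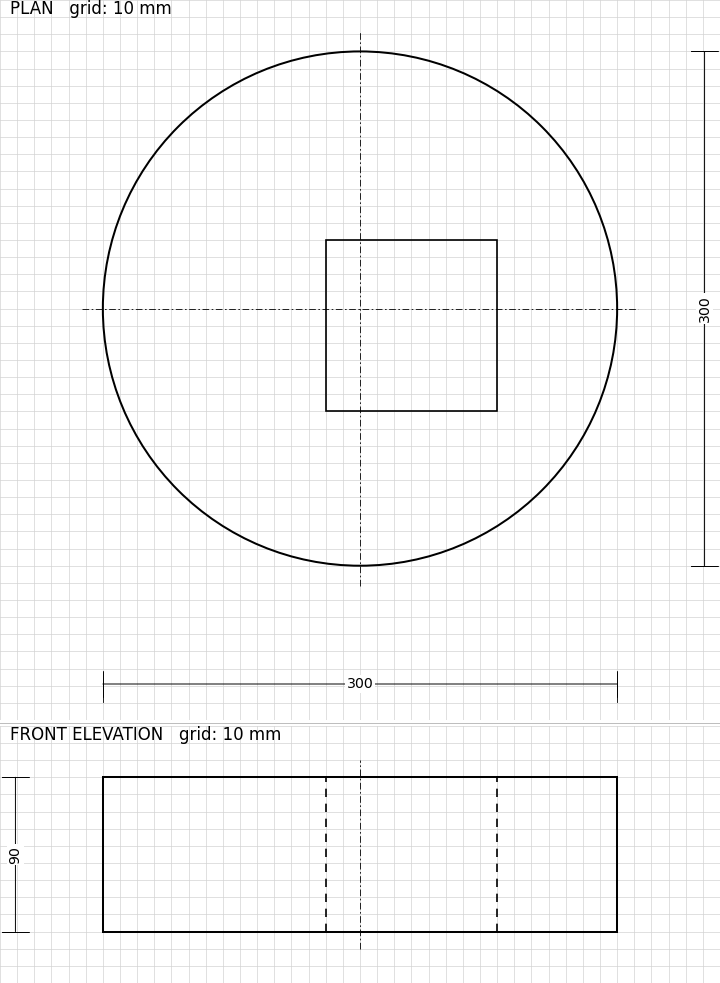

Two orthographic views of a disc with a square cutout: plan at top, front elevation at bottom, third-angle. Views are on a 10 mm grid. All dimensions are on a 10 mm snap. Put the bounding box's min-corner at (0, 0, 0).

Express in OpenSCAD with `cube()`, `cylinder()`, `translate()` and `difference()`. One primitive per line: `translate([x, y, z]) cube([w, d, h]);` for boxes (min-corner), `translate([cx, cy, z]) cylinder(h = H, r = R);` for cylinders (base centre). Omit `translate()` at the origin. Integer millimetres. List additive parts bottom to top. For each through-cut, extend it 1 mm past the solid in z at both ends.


difference() {
  translate([150, 150, 0]) cylinder(h = 90, r = 150);
  translate([130, 90, -1]) cube([100, 100, 92]);
}


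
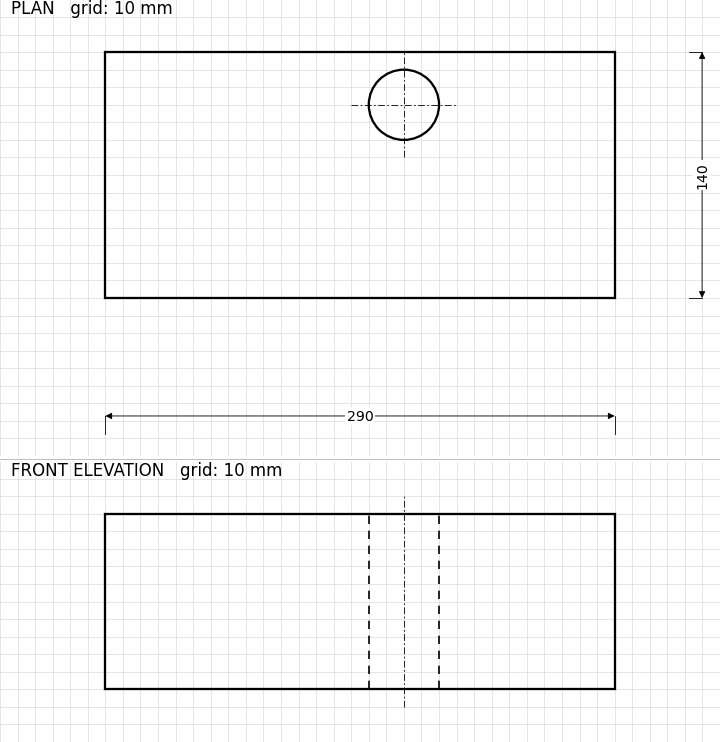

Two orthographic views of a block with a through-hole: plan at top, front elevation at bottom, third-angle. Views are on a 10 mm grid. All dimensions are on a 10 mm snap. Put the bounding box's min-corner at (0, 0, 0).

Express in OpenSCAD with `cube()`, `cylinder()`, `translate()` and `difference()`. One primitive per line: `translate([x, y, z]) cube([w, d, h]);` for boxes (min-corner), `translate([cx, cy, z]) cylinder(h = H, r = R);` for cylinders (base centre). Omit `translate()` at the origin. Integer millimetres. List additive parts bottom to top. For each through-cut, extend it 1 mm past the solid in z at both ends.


difference() {
  cube([290, 140, 100]);
  translate([170, 110, -1]) cylinder(h = 102, r = 20);
}


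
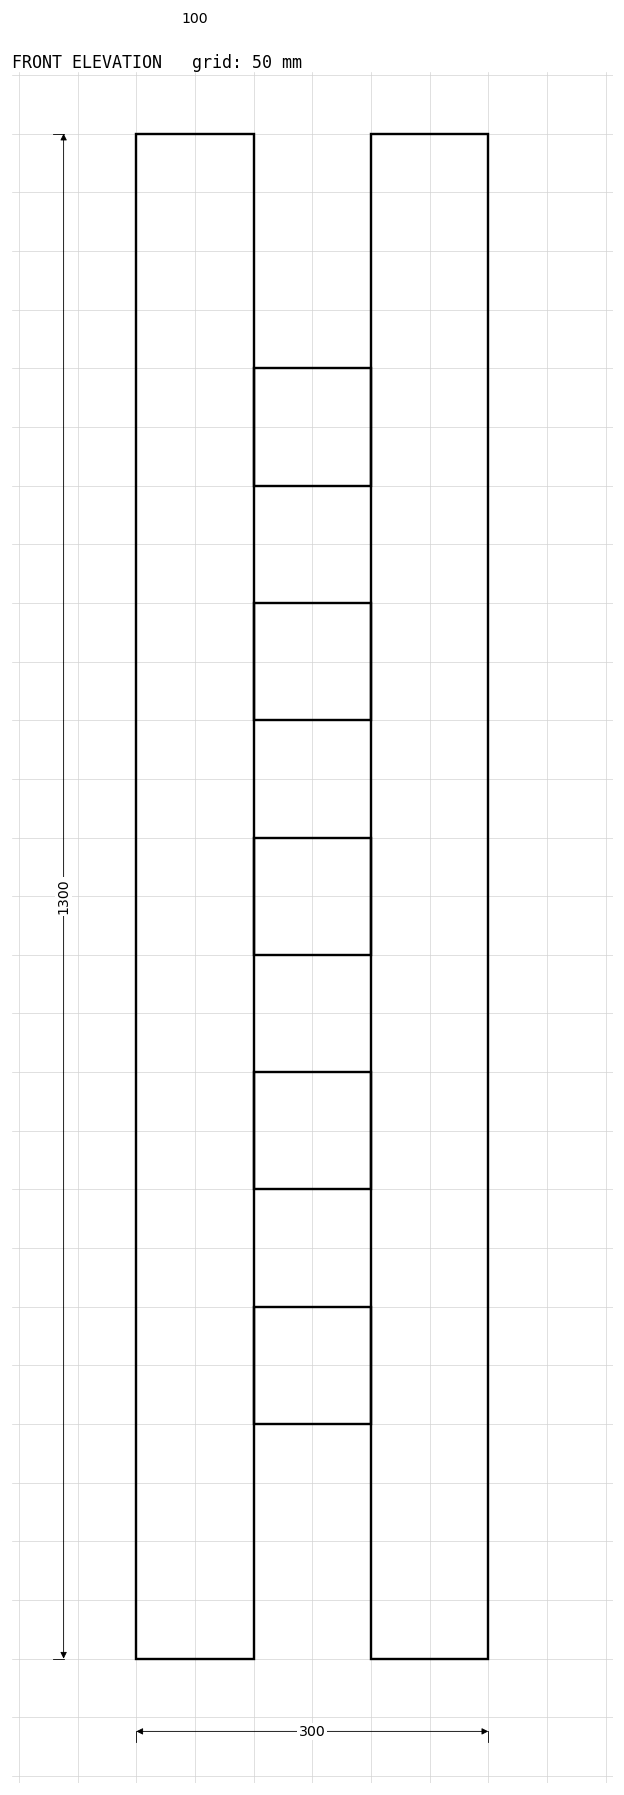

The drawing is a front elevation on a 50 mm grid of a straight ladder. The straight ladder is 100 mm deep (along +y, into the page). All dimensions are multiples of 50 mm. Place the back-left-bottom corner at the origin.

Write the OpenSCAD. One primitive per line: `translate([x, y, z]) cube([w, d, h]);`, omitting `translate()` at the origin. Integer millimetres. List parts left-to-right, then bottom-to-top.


cube([100, 100, 1300]);
translate([100, 0, 200]) cube([100, 100, 100]);
translate([100, 0, 400]) cube([100, 100, 100]);
translate([100, 0, 600]) cube([100, 100, 100]);
translate([100, 0, 800]) cube([100, 100, 100]);
translate([100, 0, 1000]) cube([100, 100, 100]);
translate([200, 0, 0]) cube([100, 100, 1300]);


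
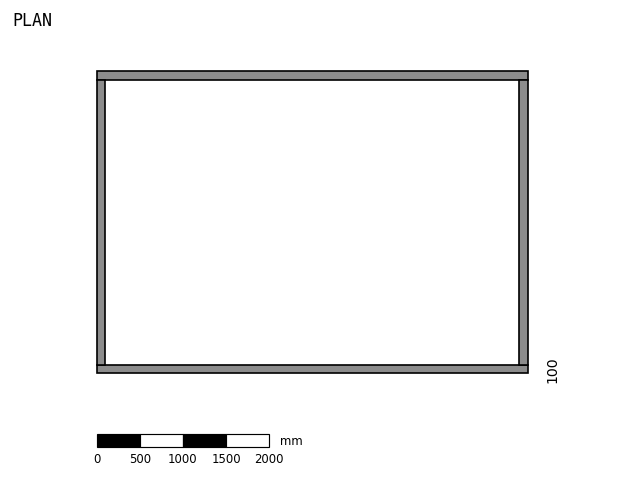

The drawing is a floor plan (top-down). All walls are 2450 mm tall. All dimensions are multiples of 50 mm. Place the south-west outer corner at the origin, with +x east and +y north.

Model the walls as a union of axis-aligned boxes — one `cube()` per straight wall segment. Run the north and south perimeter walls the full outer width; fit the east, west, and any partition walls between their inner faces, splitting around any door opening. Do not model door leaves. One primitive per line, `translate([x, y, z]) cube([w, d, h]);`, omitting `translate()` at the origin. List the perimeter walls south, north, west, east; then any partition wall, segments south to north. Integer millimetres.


cube([5000, 100, 2450]);
translate([0, 3400, 0]) cube([5000, 100, 2450]);
translate([0, 100, 0]) cube([100, 3300, 2450]);
translate([4900, 100, 0]) cube([100, 3300, 2450]);
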